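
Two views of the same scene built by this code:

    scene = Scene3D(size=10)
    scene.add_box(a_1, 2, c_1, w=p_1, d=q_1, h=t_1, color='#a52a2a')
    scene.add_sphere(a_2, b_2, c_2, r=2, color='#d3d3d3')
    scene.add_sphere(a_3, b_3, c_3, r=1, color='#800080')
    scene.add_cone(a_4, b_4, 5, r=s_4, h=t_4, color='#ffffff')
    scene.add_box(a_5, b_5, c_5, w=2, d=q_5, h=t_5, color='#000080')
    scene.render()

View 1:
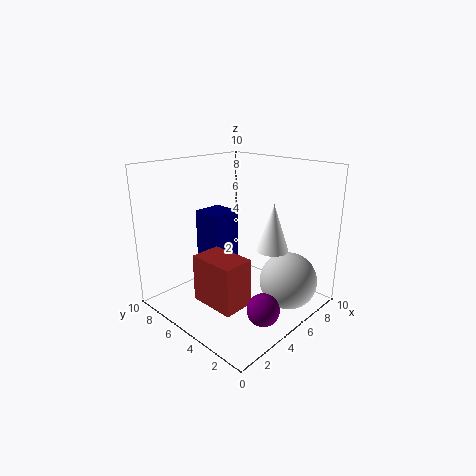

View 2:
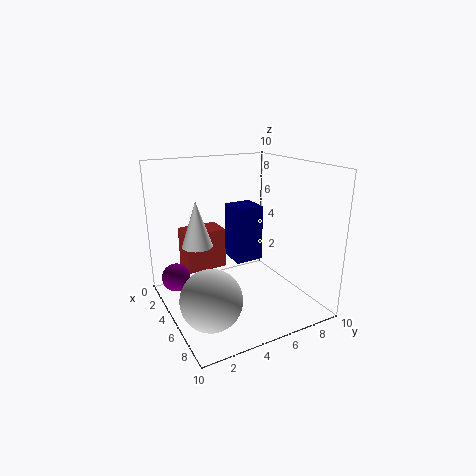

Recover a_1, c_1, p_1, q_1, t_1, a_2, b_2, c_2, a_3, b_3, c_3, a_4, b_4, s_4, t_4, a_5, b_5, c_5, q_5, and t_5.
a_1 = 1; c_1 = 2; p_1 = 2; q_1 = 3; t_1 = 3; a_2 = 7; b_2 = 2; c_2 = 2; a_3 = 3; b_3 = 1; c_3 = 2; a_4 = 5; b_4 = 2; s_4 = 1; t_4 = 3; a_5 = 3; b_5 = 5; c_5 = 3; q_5 = 2; t_5 = 4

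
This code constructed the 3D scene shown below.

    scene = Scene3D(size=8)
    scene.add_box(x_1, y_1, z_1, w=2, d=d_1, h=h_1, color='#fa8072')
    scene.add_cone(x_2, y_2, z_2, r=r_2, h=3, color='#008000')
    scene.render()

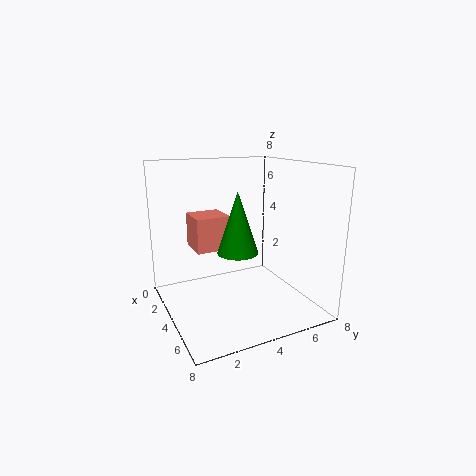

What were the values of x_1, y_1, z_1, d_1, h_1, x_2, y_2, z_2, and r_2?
x_1 = 1; y_1 = 2; z_1 = 3; d_1 = 2; h_1 = 2; x_2 = 6; y_2 = 3; z_2 = 4; r_2 = 1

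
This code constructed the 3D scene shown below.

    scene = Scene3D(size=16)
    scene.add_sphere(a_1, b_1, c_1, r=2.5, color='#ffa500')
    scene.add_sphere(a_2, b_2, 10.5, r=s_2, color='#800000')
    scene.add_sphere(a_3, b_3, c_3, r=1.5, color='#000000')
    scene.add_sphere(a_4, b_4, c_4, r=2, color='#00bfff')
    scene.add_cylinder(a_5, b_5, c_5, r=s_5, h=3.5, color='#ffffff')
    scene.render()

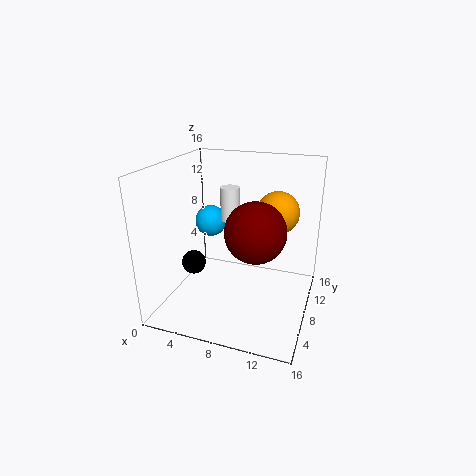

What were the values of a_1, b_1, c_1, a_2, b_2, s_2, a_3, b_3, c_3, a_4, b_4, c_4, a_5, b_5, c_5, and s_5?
a_1 = 11.5; b_1 = 12; c_1 = 10; a_2 = 11; b_2 = 4.5; s_2 = 3; a_3 = 1.5; b_3 = 9.5; c_3 = 3; a_4 = 2.5; b_4 = 13; c_4 = 7.5; a_5 = 7.5; b_5 = 7; c_5 = 10.5; s_5 = 1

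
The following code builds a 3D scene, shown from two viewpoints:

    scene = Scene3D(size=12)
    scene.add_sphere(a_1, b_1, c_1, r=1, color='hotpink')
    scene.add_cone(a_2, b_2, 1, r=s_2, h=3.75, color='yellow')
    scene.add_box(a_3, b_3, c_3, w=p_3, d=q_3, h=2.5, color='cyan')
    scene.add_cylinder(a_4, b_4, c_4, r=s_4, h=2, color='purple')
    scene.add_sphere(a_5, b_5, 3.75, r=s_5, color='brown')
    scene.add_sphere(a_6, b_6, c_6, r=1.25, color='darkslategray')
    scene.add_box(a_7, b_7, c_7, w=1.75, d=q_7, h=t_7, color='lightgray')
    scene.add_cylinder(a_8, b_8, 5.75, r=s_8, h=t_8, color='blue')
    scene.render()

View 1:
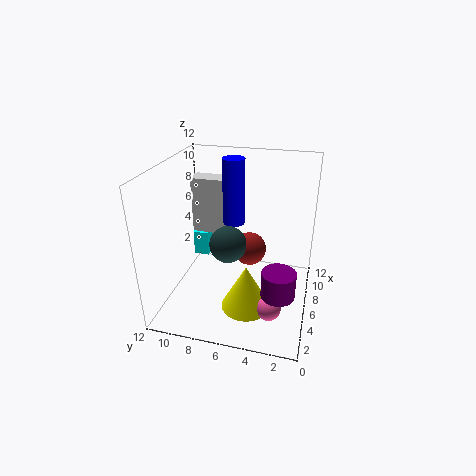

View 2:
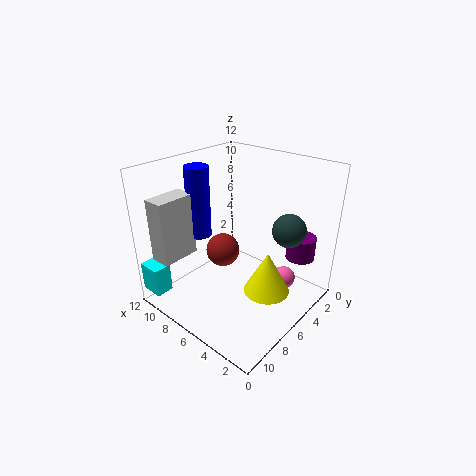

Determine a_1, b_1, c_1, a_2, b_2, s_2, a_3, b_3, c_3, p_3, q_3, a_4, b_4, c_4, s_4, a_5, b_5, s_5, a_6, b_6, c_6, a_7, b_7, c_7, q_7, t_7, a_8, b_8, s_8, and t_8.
a_1 = 3.25; b_1 = 2.75; c_1 = 1.5; a_2 = 3.75; b_2 = 4.75; s_2 = 2; a_3 = 10; b_3 = 10.25; c_3 = 1.25; p_3 = 2; q_3 = 1.5; a_4 = 2.25; b_4 = 2; c_4 = 3.75; s_4 = 1.25; a_5 = 8.25; b_5 = 5.5; s_5 = 1.5; a_6 = 1.5; b_6 = 5.5; c_6 = 8; a_7 = 9; b_7 = 8; c_7 = 4.5; q_7 = 3.25; t_7 = 5.25; a_8 = 9.25; b_8 = 7.25; s_8 = 1; t_8 = 6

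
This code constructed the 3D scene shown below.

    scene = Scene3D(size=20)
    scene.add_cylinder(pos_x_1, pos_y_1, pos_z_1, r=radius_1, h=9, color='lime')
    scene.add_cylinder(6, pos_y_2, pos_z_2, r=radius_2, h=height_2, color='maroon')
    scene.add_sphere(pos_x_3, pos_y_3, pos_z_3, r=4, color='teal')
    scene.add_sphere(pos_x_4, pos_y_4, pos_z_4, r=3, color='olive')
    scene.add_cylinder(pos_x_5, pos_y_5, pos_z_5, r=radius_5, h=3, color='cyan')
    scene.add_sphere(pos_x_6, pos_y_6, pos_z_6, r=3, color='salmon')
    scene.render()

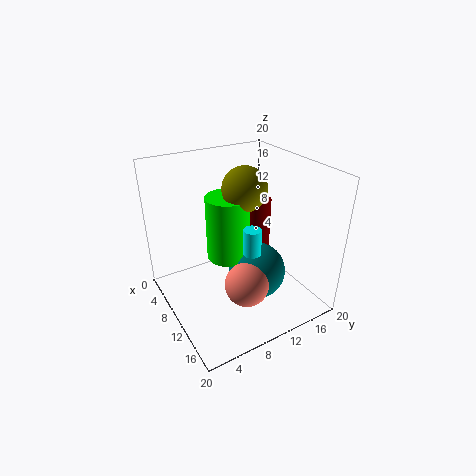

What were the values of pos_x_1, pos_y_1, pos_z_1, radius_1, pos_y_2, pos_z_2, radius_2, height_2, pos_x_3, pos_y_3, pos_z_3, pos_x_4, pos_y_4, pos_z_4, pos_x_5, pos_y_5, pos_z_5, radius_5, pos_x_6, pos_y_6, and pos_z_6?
pos_x_1 = 9; pos_y_1 = 9; pos_z_1 = 7; radius_1 = 3; pos_y_2 = 16; pos_z_2 = 4; radius_2 = 2; height_2 = 9; pos_x_3 = 12; pos_y_3 = 12; pos_z_3 = 5; pos_x_4 = 10; pos_y_4 = 11; pos_z_4 = 17; pos_x_5 = 18; pos_y_5 = 7; pos_z_5 = 13; radius_5 = 1; pos_x_6 = 14; pos_y_6 = 9; pos_z_6 = 5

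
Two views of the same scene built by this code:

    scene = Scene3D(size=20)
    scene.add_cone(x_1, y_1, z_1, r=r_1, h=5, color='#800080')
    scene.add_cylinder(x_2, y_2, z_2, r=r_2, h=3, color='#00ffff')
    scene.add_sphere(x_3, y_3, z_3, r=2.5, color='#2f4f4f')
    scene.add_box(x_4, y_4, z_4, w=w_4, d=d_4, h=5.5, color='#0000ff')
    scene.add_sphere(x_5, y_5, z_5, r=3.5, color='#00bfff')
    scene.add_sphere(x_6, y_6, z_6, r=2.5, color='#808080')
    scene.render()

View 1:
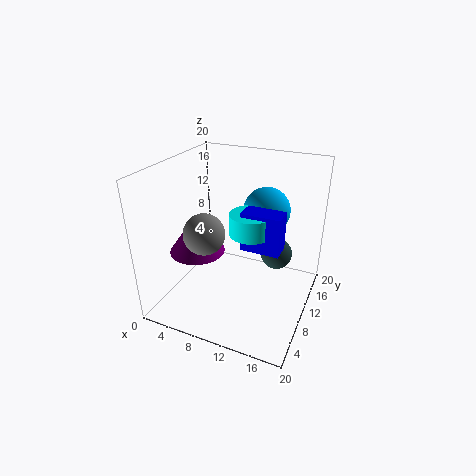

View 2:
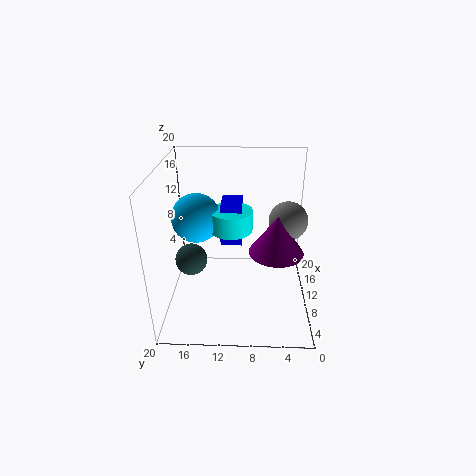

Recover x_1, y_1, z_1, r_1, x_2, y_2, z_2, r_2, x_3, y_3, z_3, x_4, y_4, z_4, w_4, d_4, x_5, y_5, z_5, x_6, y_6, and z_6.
x_1 = 6.5
y_1 = 5
z_1 = 10
r_1 = 3.5
x_2 = 11.5
y_2 = 11
z_2 = 10.5
r_2 = 3
x_3 = 13.5
y_3 = 17.5
z_3 = 4
x_4 = 10.5
y_4 = 9.5
z_4 = 8.5
w_4 = 5.5
d_4 = 3
x_5 = 12
y_5 = 16
z_5 = 12
x_6 = 8.5
y_6 = 3.5
z_6 = 13.5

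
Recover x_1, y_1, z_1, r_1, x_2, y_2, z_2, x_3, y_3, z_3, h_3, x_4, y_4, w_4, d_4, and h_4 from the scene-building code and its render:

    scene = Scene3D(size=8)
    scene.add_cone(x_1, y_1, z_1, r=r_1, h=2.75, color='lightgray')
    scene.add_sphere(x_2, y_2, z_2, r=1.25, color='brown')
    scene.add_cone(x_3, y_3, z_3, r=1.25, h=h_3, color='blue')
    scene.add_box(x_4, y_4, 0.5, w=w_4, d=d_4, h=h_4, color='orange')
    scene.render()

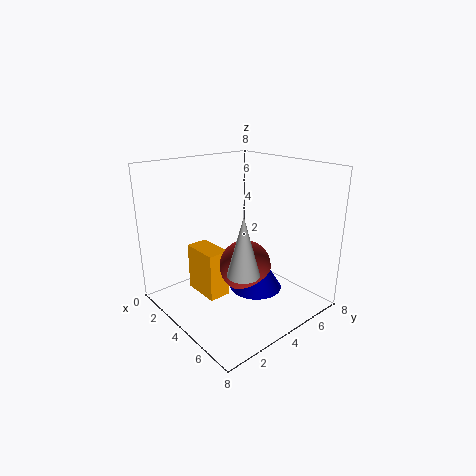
x_1 = 7; y_1 = 1.75; z_1 = 3.75; r_1 = 0.75; x_2 = 6; y_2 = 2.75; z_2 = 3.5; x_3 = 6.5; y_3 = 3; z_3 = 2.5; h_3 = 2; x_4 = 1.5; y_4 = 2.25; w_4 = 2.25; d_4 = 1.25; h_4 = 2.75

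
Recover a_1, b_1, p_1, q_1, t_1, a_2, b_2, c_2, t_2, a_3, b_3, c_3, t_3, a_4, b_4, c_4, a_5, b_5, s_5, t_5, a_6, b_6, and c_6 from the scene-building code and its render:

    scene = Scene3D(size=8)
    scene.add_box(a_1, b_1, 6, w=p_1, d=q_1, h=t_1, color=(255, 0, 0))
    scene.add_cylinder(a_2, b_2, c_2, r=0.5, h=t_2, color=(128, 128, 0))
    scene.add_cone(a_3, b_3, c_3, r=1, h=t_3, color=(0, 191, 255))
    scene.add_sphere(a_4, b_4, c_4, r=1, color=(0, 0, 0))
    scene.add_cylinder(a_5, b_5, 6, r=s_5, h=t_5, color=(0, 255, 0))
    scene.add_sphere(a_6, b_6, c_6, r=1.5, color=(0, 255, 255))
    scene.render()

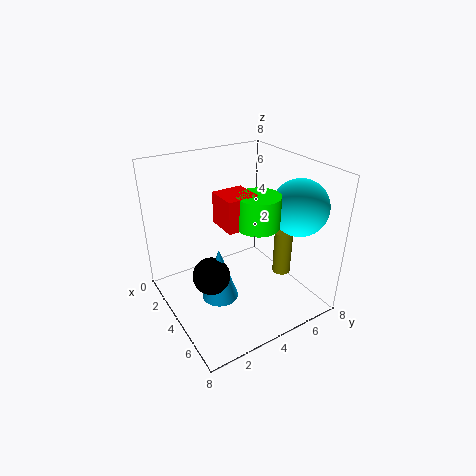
a_1 = 5; b_1 = 2; p_1 = 1.5; q_1 = 1.5; t_1 = 1.5; a_2 = 5.5; b_2 = 6; c_2 = 2; t_2 = 2.5; a_3 = 4.5; b_3 = 2.5; c_3 = 1; t_3 = 3; a_4 = 4.5; b_4 = 2; c_4 = 2.5; a_5 = 6.5; b_5 = 3.5; s_5 = 1; t_5 = 1.5; a_6 = 6; b_6 = 6.5; c_6 = 6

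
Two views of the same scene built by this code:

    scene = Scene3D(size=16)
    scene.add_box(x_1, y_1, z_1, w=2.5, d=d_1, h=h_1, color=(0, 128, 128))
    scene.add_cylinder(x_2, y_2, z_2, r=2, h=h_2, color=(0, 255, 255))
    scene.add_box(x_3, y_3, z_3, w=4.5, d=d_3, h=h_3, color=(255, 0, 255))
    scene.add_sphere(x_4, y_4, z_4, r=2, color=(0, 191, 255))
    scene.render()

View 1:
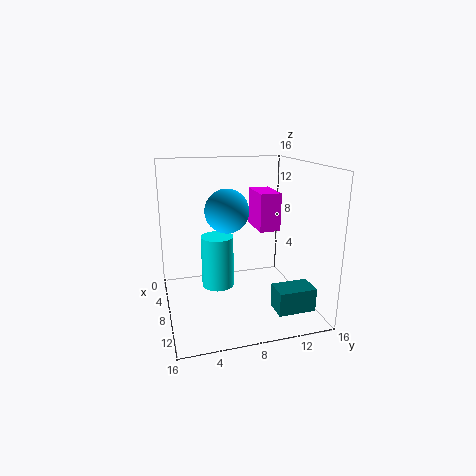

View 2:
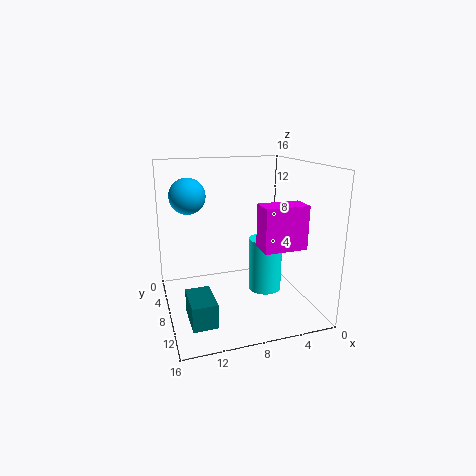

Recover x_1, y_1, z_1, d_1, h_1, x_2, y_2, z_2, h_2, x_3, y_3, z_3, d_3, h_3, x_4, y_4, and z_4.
x_1 = 12
y_1 = 10.5
z_1 = 1.5
d_1 = 4
h_1 = 2.5
x_2 = 4
y_2 = 6.5
z_2 = 0.5
h_2 = 6.5
x_3 = 2.5
y_3 = 11
z_3 = 8
d_3 = 2.5
h_3 = 4.5
x_4 = 13
y_4 = 5.5
z_4 = 12.5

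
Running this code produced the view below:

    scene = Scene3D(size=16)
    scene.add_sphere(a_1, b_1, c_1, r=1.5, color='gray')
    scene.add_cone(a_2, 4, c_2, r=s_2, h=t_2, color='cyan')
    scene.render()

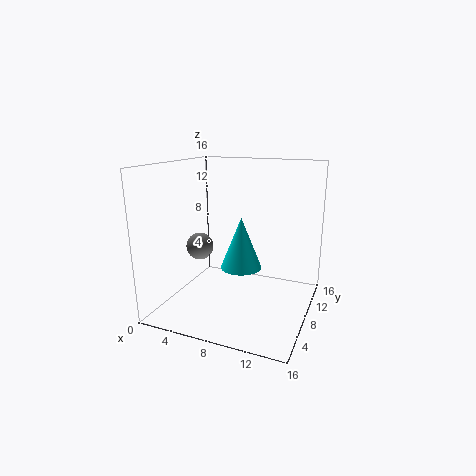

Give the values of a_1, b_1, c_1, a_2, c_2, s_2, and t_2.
a_1 = 4, b_1 = 6.5, c_1 = 7, a_2 = 10, c_2 = 6.5, s_2 = 2, t_2 = 5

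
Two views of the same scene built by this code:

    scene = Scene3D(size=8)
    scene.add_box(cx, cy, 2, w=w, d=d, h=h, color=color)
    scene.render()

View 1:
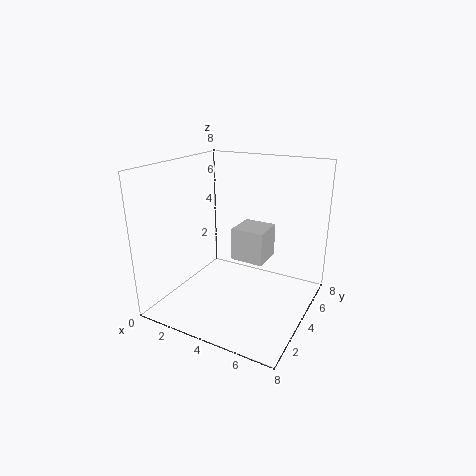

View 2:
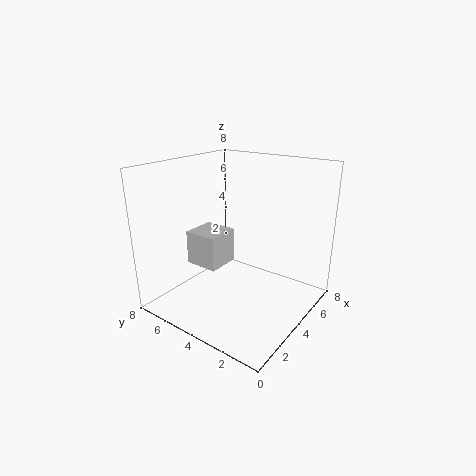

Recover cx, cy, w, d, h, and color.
cx = 3
cy = 5
w = 2
d = 2
h = 2
color = 'lightgray'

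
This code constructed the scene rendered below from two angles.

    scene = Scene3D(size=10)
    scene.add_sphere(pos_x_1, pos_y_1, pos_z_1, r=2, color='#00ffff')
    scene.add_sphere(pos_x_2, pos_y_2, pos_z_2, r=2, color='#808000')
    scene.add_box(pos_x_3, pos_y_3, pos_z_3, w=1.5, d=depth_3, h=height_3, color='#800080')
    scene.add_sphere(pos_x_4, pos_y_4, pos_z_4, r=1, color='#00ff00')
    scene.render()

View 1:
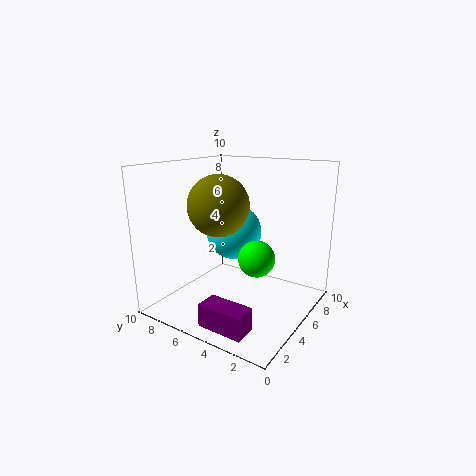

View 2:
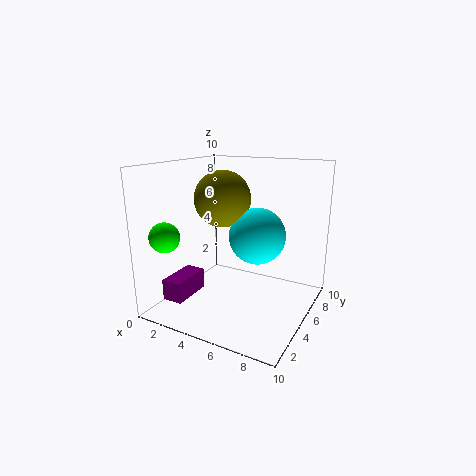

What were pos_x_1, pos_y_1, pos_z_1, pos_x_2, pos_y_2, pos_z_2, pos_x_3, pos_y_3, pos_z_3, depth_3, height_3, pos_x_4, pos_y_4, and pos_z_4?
pos_x_1 = 6; pos_y_1 = 6; pos_z_1 = 5; pos_x_2 = 3.5; pos_y_2 = 5.5; pos_z_2 = 7.5; pos_x_3 = 0.5; pos_y_3 = 2; pos_z_3 = 0.5; depth_3 = 3; height_3 = 1.5; pos_x_4 = 1.5; pos_y_4 = 1.5; pos_z_4 = 5.5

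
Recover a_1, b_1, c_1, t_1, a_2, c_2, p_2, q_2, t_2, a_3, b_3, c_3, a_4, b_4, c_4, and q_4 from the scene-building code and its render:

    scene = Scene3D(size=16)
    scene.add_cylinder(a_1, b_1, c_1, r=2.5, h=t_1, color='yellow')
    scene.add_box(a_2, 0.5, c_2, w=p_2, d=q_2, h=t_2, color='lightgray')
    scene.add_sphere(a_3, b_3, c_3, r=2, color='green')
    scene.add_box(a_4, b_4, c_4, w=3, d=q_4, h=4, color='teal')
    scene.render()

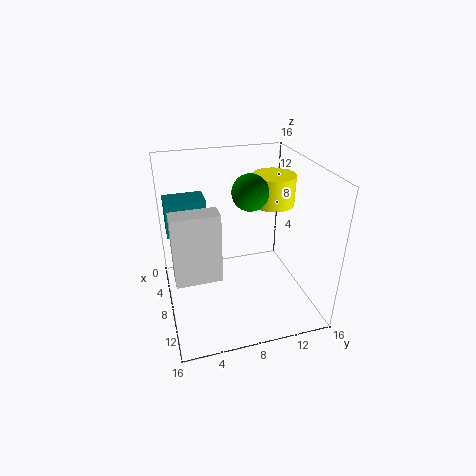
a_1 = 5.5, b_1 = 13, c_1 = 10.5, t_1 = 3.5, a_2 = 11, c_2 = 6.5, p_2 = 2, q_2 = 4.5, t_2 = 7, a_3 = 7.5, b_3 = 9.5, c_3 = 13, a_4 = 3, b_4 = 0.5, c_4 = 8, q_4 = 4.5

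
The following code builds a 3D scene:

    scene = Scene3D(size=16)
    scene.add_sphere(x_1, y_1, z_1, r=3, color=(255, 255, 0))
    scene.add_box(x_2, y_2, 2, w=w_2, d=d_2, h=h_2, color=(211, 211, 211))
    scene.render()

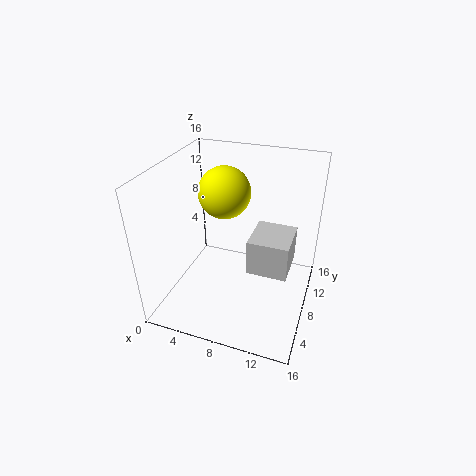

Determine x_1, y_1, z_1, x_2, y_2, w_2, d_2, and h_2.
x_1 = 5.5
y_1 = 10.5
z_1 = 12
x_2 = 8.5
y_2 = 9.5
w_2 = 5
d_2 = 5.5
h_2 = 4.5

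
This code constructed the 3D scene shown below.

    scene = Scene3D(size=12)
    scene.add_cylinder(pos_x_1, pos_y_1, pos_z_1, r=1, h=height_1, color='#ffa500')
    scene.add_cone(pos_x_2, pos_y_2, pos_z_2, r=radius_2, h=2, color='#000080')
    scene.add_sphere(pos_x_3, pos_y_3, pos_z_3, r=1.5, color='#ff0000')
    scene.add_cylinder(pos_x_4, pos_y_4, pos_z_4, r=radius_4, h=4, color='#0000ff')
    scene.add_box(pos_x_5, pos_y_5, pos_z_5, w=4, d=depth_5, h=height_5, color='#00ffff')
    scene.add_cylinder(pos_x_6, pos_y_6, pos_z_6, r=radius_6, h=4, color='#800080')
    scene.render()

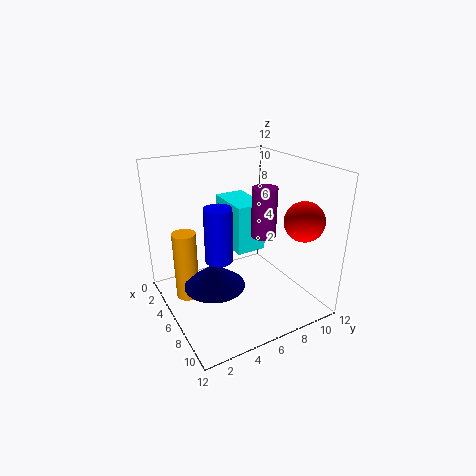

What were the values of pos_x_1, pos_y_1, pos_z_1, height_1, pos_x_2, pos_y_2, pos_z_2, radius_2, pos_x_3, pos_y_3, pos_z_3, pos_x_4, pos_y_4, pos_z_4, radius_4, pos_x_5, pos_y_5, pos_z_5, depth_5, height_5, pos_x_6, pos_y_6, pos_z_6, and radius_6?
pos_x_1 = 4, pos_y_1 = 2, pos_z_1 = 0.5, height_1 = 6, pos_x_2 = 6.5, pos_y_2 = 3.5, pos_z_2 = 2.5, radius_2 = 2.5, pos_x_3 = 10.5, pos_y_3 = 9, pos_z_3 = 8.5, pos_x_4 = 8.5, pos_y_4 = 3, pos_z_4 = 6, radius_4 = 1, pos_x_5 = 3, pos_y_5 = 5.5, pos_z_5 = 5, depth_5 = 2.5, height_5 = 4, pos_x_6 = 7.5, pos_y_6 = 7.5, pos_z_6 = 6.5, radius_6 = 1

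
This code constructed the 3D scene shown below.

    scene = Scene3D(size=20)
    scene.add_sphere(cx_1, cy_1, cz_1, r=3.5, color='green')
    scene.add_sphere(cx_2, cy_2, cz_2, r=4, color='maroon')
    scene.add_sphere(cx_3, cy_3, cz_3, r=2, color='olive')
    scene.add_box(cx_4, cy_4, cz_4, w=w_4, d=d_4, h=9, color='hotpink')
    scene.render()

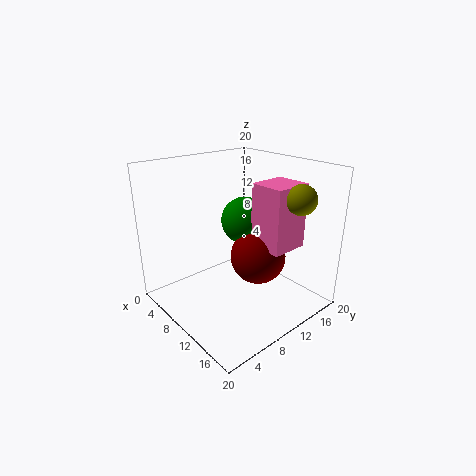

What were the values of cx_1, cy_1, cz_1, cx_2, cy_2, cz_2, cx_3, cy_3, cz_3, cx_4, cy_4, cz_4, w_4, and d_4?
cx_1 = 7.5; cy_1 = 13.5; cz_1 = 11; cx_2 = 11; cy_2 = 13; cz_2 = 6.5; cx_3 = 16.5; cy_3 = 15; cz_3 = 16; cx_4 = 10.5; cy_4 = 12; cz_4 = 8.5; w_4 = 5; d_4 = 5.5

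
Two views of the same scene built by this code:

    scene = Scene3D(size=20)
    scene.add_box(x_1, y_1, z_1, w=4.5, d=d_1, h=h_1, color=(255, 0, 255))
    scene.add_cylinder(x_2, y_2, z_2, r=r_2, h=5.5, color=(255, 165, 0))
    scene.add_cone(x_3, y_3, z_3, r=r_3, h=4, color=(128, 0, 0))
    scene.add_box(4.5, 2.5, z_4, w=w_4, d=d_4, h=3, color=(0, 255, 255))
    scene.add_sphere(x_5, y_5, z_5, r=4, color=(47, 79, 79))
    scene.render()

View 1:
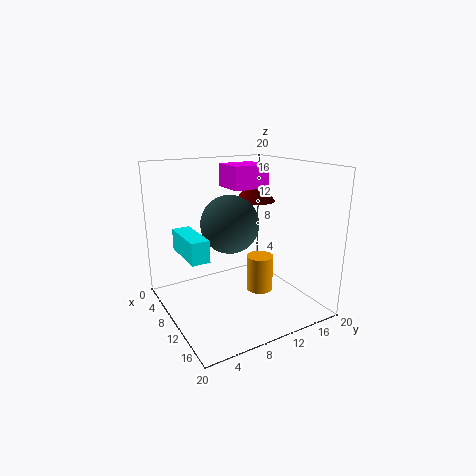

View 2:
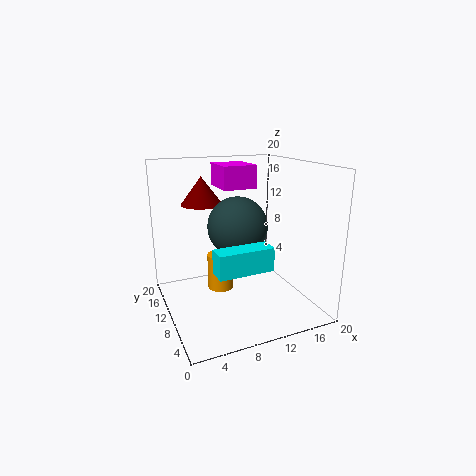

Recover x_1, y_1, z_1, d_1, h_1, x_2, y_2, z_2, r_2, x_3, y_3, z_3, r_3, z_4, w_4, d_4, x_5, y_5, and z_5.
x_1 = 7.5; y_1 = 8.5; z_1 = 17; d_1 = 5; h_1 = 3; x_2 = 9; y_2 = 14.5; z_2 = 0.5; r_2 = 2; x_3 = 6.5; y_3 = 15; z_3 = 14; r_3 = 3; z_4 = 8; w_4 = 7; d_4 = 2.5; x_5 = 9.5; y_5 = 9; z_5 = 12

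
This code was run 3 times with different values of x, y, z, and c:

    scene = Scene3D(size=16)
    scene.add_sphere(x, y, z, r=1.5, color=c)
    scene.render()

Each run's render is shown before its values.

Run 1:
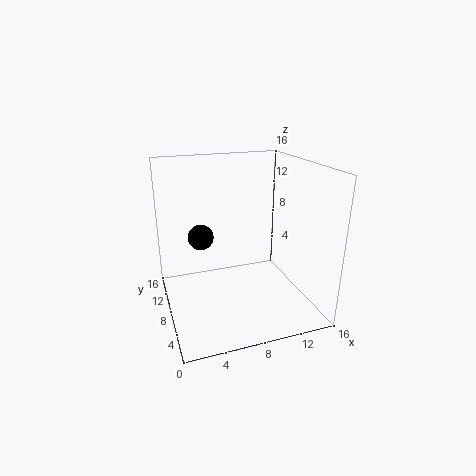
x = 4.5; y = 11.25; z = 7.25; c = 'black'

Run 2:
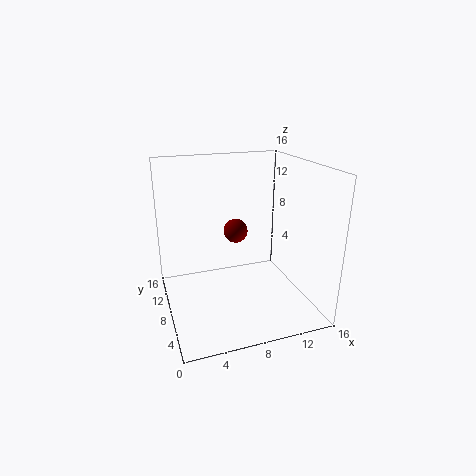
x = 9.25; y = 12.5; z = 7; c = 'maroon'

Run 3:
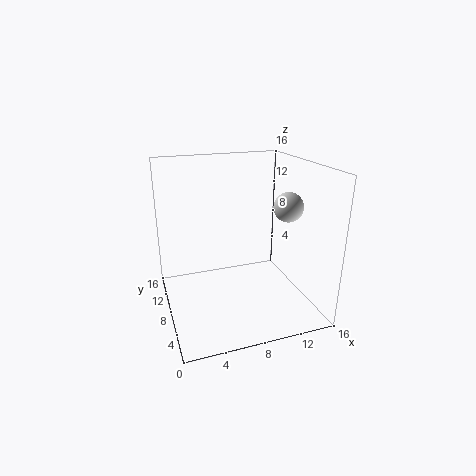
x = 12; y = 4.25; z = 12.25; c = 'lightgray'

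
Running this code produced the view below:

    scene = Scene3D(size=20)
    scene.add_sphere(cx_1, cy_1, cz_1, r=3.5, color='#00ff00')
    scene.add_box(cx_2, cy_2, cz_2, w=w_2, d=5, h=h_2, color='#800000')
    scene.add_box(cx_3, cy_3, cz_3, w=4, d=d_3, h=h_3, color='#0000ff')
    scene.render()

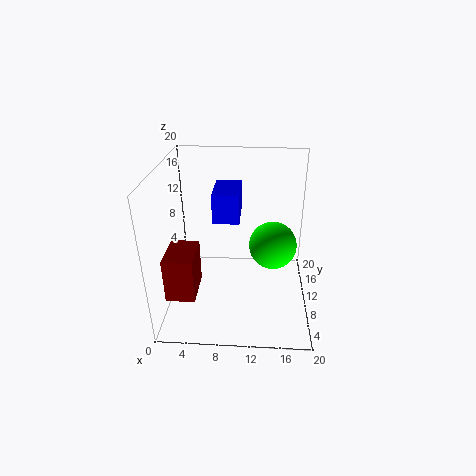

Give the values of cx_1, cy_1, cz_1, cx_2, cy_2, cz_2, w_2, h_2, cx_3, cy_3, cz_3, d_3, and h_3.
cx_1 = 15
cy_1 = 12.5
cz_1 = 7.5
cx_2 = 2
cy_2 = 0.5
cz_2 = 6.5
w_2 = 3.5
h_2 = 5.5
cx_3 = 6
cy_3 = 13
cz_3 = 10.5
d_3 = 6.5
h_3 = 4.5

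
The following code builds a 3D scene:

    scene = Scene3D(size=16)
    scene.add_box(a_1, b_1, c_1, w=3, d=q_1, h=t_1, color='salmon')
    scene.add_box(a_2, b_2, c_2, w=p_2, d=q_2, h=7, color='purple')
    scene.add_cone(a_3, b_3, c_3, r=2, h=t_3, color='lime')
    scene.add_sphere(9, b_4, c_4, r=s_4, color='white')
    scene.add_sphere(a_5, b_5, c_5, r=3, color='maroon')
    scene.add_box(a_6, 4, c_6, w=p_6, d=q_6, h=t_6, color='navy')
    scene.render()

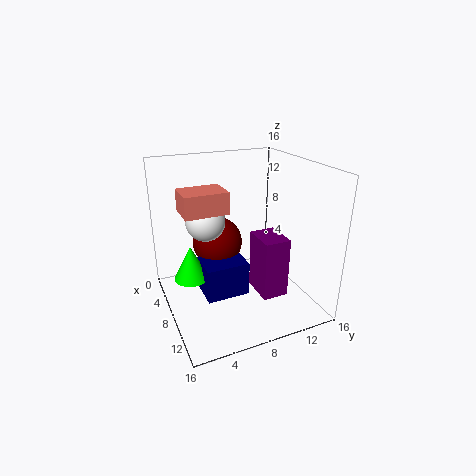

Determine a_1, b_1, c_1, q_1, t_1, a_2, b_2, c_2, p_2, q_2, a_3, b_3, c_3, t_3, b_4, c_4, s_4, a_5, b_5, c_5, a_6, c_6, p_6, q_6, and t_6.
a_1 = 10
b_1 = 1
c_1 = 13
q_1 = 4
t_1 = 2
a_2 = 7
b_2 = 10
c_2 = 1
p_2 = 4
q_2 = 3
a_3 = 6
b_3 = 3
c_3 = 3
t_3 = 4
b_4 = 4
c_4 = 11
s_4 = 2
a_5 = 4
b_5 = 7
c_5 = 6
a_6 = 5
c_6 = 1
p_6 = 4
q_6 = 5
t_6 = 4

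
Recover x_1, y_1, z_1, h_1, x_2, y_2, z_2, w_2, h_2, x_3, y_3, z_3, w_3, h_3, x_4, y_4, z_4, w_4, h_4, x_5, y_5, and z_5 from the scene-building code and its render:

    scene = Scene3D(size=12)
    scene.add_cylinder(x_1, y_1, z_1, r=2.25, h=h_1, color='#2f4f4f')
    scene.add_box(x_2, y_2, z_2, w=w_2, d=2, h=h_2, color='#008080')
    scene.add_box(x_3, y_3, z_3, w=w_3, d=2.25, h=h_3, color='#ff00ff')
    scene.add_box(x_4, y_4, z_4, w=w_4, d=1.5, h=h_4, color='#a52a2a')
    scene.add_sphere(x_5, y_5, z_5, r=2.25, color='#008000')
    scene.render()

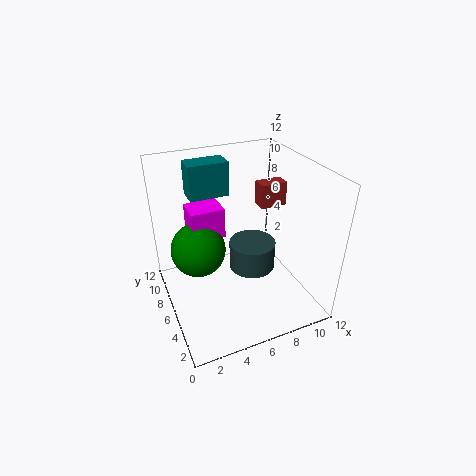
x_1 = 8.75
y_1 = 8.75
z_1 = 0.5
h_1 = 2.75
x_2 = 3
y_2 = 9
z_2 = 8.5
w_2 = 3.5
h_2 = 3
x_3 = 2.25
y_3 = 6.25
z_3 = 6.25
w_3 = 2.75
h_3 = 2.5
x_4 = 9.5
y_4 = 8.5
z_4 = 6.75
w_4 = 2.5
h_4 = 2.25
x_5 = 2.75
y_5 = 6.75
z_5 = 5.25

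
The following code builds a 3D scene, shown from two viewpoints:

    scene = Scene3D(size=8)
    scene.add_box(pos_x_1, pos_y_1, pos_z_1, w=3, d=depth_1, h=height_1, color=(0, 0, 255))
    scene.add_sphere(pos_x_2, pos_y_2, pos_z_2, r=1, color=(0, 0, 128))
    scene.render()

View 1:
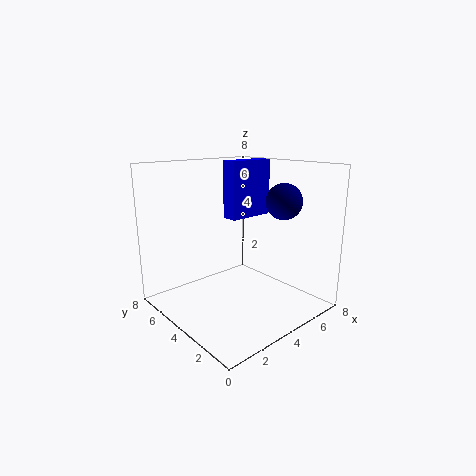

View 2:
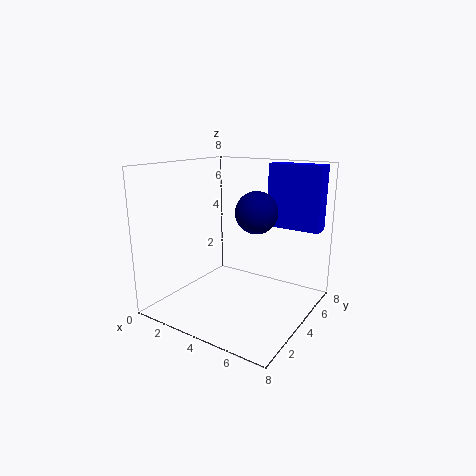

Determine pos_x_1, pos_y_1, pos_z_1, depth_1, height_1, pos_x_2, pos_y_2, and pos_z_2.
pos_x_1 = 5
pos_y_1 = 5.5
pos_z_1 = 4.5
depth_1 = 1
height_1 = 3.5
pos_x_2 = 6
pos_y_2 = 2.5
pos_z_2 = 6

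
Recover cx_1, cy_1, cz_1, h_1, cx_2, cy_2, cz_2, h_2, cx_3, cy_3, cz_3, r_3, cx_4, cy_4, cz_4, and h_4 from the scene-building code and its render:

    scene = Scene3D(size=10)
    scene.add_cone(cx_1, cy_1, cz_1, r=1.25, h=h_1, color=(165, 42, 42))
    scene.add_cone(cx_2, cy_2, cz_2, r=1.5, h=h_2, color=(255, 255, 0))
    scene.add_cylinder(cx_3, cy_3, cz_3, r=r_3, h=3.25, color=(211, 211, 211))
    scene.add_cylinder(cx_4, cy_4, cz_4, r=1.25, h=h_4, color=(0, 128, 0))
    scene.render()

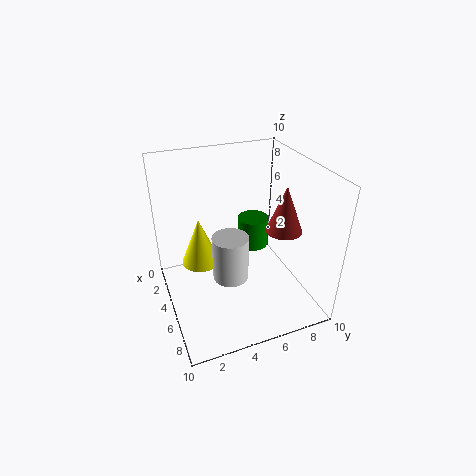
cx_1 = 6
cy_1 = 8
cz_1 = 5.5
h_1 = 3.25
cx_2 = 2
cy_2 = 3
cz_2 = 1.5
h_2 = 3.75
cx_3 = 5.5
cy_3 = 4.25
cz_3 = 2.25
r_3 = 1.25
cx_4 = 1.5
cy_4 = 7.75
cz_4 = 1.75
h_4 = 2.5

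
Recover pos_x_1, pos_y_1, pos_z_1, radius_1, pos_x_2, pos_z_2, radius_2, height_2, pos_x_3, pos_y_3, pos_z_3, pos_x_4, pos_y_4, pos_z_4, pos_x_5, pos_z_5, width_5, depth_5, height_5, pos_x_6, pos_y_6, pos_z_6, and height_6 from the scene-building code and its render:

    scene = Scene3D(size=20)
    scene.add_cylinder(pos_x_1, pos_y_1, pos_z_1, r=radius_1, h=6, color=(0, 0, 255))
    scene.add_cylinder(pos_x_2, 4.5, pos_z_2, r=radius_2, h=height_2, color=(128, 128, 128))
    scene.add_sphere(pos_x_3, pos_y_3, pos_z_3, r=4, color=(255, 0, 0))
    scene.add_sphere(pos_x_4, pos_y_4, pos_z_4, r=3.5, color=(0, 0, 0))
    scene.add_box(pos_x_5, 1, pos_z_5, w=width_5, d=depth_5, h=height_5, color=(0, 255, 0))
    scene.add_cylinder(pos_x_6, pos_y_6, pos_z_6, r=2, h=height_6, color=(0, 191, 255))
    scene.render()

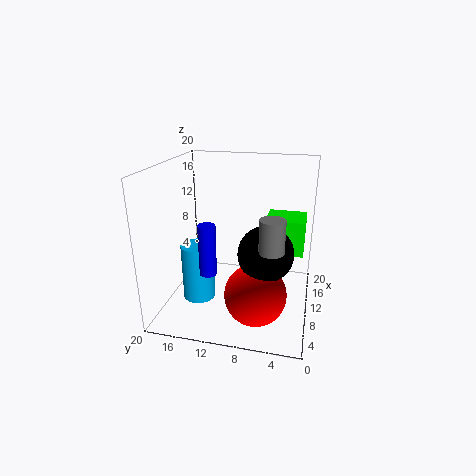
pos_x_1 = 1.5
pos_y_1 = 11.5
pos_z_1 = 9
radius_1 = 1
pos_x_2 = 3.5
pos_z_2 = 11.5
radius_2 = 1.5
height_2 = 4
pos_x_3 = 5
pos_y_3 = 6.5
pos_z_3 = 4.5
pos_x_4 = 6
pos_y_4 = 5.5
pos_z_4 = 10
pos_x_5 = 11
pos_z_5 = 7.5
width_5 = 5
depth_5 = 5.5
height_5 = 5
pos_x_6 = 3.5
pos_y_6 = 13.5
pos_z_6 = 4.5
height_6 = 7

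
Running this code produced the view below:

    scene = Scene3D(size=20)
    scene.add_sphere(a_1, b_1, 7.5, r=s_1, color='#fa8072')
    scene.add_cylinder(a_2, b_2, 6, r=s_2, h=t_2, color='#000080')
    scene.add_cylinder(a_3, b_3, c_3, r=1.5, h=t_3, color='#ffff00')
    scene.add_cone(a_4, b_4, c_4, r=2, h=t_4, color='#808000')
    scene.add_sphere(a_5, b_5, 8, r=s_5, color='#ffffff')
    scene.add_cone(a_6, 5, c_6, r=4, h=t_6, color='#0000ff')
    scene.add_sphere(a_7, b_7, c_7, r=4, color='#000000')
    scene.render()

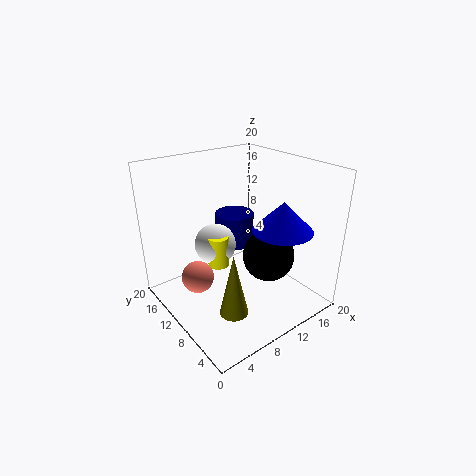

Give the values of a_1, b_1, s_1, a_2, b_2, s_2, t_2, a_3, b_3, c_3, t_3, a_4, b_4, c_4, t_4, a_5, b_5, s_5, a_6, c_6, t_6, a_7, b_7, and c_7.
a_1 = 2.5
b_1 = 8.5
s_1 = 2
a_2 = 13.5
b_2 = 15.5
s_2 = 3
t_2 = 5
a_3 = 8
b_3 = 12
c_3 = 5.5
t_3 = 4.5
a_4 = 7
b_4 = 7
c_4 = 0.5
t_4 = 9
a_5 = 8.5
b_5 = 13.5
s_5 = 3
a_6 = 13.5
c_6 = 12
t_6 = 4
a_7 = 16
b_7 = 10
c_7 = 5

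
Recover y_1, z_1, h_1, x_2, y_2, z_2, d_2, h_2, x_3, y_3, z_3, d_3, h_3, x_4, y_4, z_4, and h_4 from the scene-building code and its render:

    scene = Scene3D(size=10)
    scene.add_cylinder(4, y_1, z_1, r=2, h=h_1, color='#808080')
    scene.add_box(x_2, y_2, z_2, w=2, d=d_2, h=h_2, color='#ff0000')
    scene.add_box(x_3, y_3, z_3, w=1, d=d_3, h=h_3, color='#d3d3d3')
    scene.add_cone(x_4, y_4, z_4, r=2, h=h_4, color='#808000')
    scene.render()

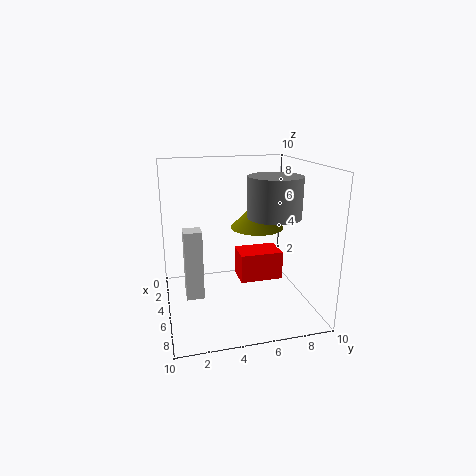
y_1 = 8, z_1 = 6, h_1 = 3, x_2 = 4, y_2 = 5, z_2 = 2, d_2 = 3, h_2 = 2, x_3 = 8, y_3 = 1, z_3 = 3, d_3 = 1, h_3 = 4, x_4 = 3, y_4 = 7, z_4 = 5, h_4 = 2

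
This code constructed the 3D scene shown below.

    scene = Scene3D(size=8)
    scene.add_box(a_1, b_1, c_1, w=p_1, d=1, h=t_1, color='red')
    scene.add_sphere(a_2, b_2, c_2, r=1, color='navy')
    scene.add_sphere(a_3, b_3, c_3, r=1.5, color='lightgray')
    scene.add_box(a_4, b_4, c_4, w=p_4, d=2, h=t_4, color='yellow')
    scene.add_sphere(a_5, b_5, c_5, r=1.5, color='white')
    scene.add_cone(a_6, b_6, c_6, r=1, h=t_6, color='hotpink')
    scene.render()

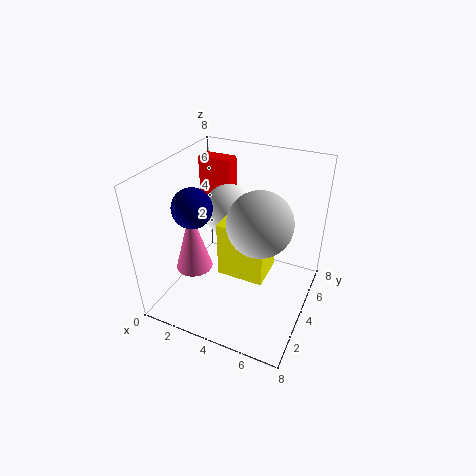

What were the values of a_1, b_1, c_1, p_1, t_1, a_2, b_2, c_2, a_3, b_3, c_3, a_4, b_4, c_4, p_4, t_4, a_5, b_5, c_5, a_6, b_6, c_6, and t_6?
a_1 = 0.5
b_1 = 6
c_1 = 4.5
p_1 = 2
t_1 = 3
a_2 = 2.5
b_2 = 2
c_2 = 6.5
a_3 = 6
b_3 = 2
c_3 = 6.5
a_4 = 3.5
b_4 = 2.5
c_4 = 2.5
p_4 = 2.5
t_4 = 3
a_5 = 3
b_5 = 5
c_5 = 5
a_6 = 2
b_6 = 2.5
c_6 = 2.5
t_6 = 3.5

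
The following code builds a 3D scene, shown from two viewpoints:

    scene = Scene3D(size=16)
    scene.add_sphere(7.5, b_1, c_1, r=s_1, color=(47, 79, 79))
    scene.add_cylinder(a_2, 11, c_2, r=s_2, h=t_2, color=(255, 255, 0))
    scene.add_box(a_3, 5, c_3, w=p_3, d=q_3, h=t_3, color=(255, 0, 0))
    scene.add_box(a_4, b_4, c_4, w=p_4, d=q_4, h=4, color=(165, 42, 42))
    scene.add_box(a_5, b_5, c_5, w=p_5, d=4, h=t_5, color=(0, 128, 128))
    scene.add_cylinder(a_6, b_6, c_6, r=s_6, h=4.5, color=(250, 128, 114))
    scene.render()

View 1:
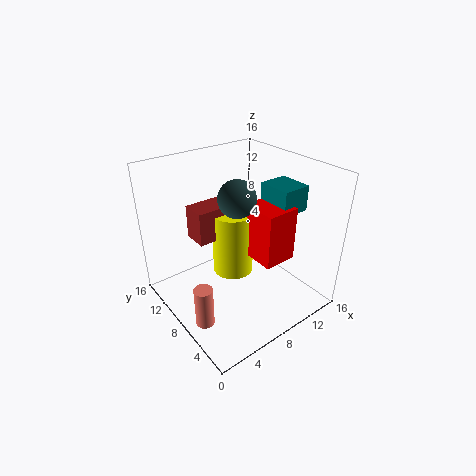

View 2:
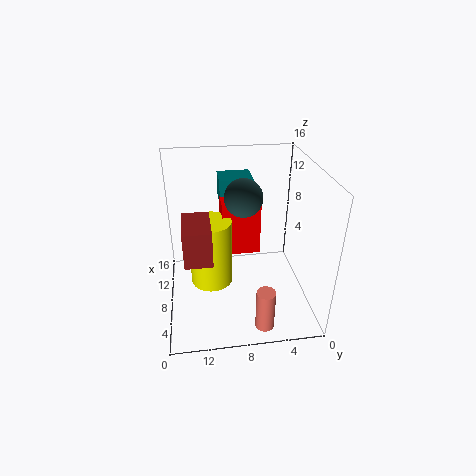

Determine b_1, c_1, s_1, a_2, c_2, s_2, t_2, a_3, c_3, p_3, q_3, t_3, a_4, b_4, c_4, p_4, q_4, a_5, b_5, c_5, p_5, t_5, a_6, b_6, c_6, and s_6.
b_1 = 7.5; c_1 = 13; s_1 = 2; a_2 = 9.5; c_2 = 1.5; s_2 = 2.5; t_2 = 8; a_3 = 10; c_3 = 4.5; p_3 = 4; q_3 = 4.5; t_3 = 6.5; a_4 = 5; b_4 = 11; c_4 = 6.5; p_4 = 5; q_4 = 3; a_5 = 12.5; b_5 = 5.5; c_5 = 10; p_5 = 3.5; t_5 = 3; a_6 = 2; b_6 = 6; c_6 = 0.5; s_6 = 1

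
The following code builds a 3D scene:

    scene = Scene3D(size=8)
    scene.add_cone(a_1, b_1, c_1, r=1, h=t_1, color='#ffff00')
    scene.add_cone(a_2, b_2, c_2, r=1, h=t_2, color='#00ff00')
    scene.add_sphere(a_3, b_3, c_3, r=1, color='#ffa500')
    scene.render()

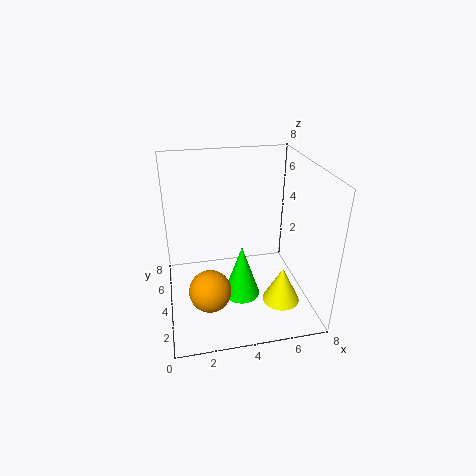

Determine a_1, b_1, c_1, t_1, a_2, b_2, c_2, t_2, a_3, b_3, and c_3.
a_1 = 6; b_1 = 2; c_1 = 1; t_1 = 2; a_2 = 4; b_2 = 3; c_2 = 1; t_2 = 3; a_3 = 2; b_3 = 1; c_3 = 3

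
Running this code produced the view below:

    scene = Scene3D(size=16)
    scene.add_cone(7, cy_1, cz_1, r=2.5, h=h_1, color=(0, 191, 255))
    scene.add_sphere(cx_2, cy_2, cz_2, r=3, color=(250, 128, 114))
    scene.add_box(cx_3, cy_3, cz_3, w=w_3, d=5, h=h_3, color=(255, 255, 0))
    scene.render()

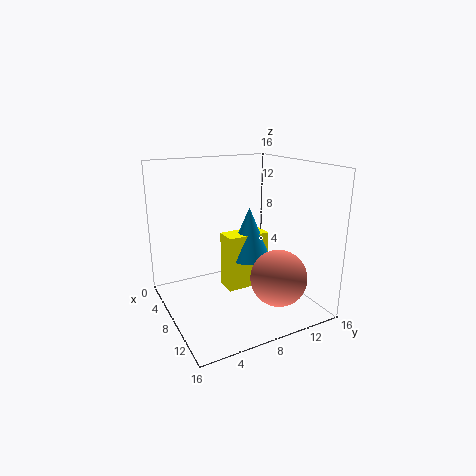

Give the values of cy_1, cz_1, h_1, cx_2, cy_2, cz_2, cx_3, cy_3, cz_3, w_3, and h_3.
cy_1 = 10, cz_1 = 5, h_1 = 6, cx_2 = 12.5, cy_2 = 10.5, cz_2 = 4.5, cx_3 = 5.5, cy_3 = 7, cz_3 = 1.5, w_3 = 2.5, h_3 = 6.5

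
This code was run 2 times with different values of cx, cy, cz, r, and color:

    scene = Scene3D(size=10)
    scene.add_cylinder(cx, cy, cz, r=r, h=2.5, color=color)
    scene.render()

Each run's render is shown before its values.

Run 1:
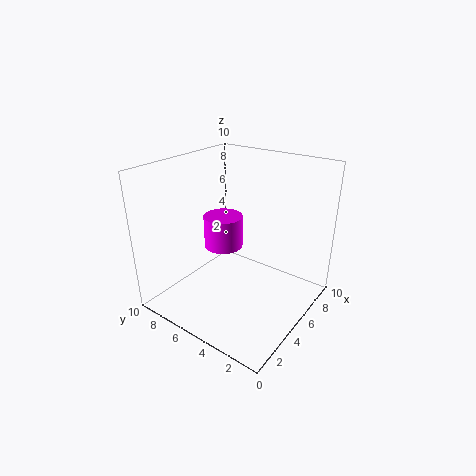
cx = 6.5
cy = 7.5
cz = 3
r = 1.5
color = 'magenta'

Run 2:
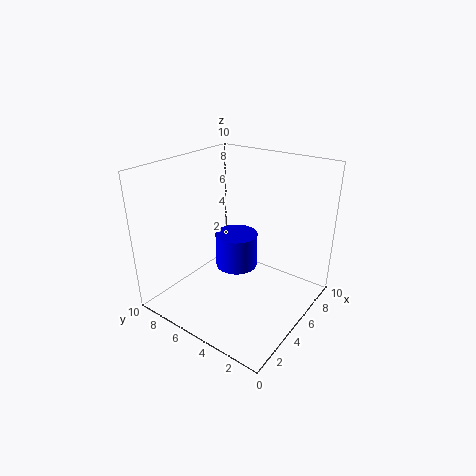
cx = 5.5
cy = 5.5
cz = 2.5
r = 1.5
color = 'blue'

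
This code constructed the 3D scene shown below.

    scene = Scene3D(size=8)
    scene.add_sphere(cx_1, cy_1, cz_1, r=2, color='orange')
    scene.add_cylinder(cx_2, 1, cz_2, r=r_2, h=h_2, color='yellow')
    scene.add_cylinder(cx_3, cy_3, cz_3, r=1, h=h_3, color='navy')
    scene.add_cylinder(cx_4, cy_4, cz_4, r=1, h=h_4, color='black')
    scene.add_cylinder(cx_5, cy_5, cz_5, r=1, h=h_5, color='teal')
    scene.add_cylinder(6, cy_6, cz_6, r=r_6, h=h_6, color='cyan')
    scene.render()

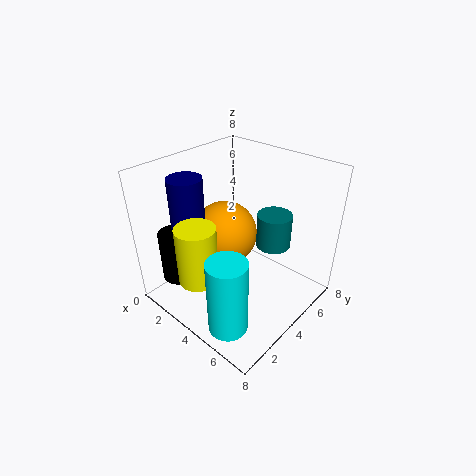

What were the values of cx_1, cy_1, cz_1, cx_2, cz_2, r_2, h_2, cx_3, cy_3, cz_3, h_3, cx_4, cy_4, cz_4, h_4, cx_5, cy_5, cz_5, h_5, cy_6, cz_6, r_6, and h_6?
cx_1 = 2
cy_1 = 5
cz_1 = 3
cx_2 = 4
cz_2 = 3
r_2 = 1
h_2 = 3
cx_3 = 1
cy_3 = 3
cz_3 = 3
h_3 = 4
cx_4 = 1
cy_4 = 2
cz_4 = 1
h_4 = 3
cx_5 = 5
cy_5 = 6
cz_5 = 3
h_5 = 2
cy_6 = 1
cz_6 = 1
r_6 = 1
h_6 = 4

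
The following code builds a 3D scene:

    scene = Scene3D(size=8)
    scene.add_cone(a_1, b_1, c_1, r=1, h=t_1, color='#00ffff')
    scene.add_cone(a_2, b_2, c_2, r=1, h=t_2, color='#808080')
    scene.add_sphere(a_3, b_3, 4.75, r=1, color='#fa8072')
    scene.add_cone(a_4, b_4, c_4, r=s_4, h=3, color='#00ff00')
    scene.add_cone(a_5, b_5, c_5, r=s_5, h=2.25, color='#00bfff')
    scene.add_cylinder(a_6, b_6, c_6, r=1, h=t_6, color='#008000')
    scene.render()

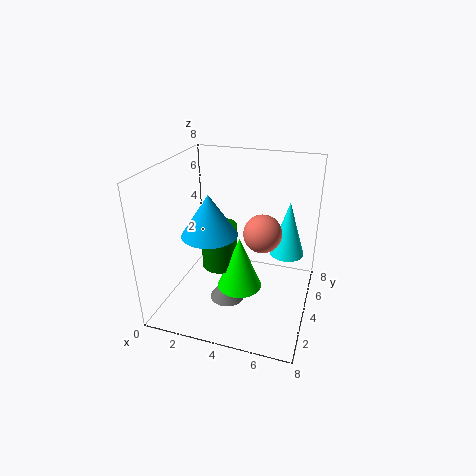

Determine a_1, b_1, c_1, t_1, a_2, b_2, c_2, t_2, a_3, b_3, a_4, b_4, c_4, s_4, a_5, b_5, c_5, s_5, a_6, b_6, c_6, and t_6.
a_1 = 6.5
b_1 = 5.75
c_1 = 2.5
t_1 = 3.25
a_2 = 3.5
b_2 = 3.5
c_2 = 0.25
t_2 = 1.5
a_3 = 5.5
b_3 = 3.5
a_4 = 4.25
b_4 = 3.5
c_4 = 1.25
s_4 = 1.25
a_5 = 2.75
b_5 = 3
c_5 = 4.5
s_5 = 1.5
a_6 = 3
b_6 = 3.75
c_6 = 2.25
t_6 = 2.5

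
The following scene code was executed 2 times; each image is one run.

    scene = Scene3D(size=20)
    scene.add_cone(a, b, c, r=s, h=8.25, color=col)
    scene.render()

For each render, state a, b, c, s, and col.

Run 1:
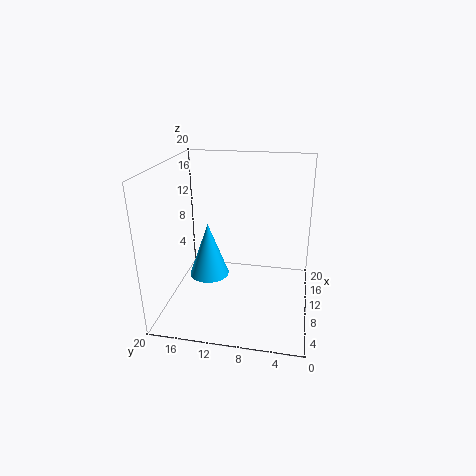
a = 12.25
b = 15
c = 2.5
s = 3
col = 'deepskyblue'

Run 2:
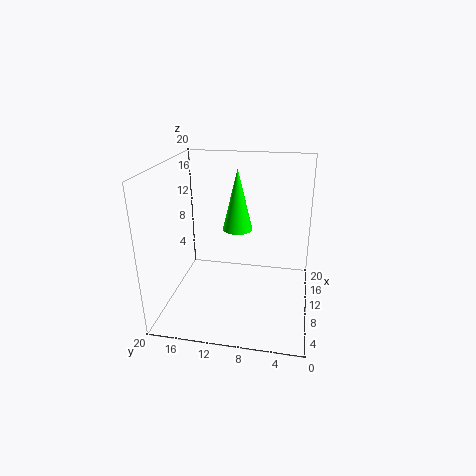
a = 9.75
b = 10
c = 11.5
s = 2
col = 'lime'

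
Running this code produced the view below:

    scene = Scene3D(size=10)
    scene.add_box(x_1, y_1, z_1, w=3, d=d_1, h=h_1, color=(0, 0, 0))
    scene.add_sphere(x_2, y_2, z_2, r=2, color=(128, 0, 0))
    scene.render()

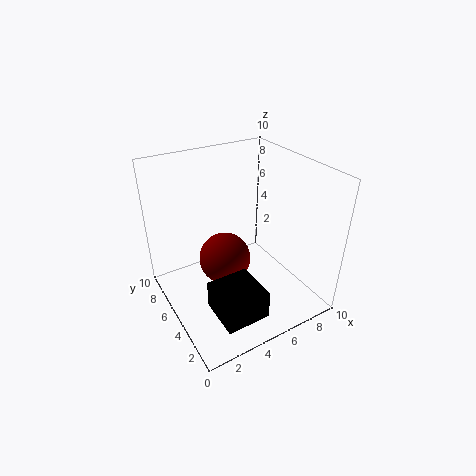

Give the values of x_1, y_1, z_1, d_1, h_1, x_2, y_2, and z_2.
x_1 = 2
y_1 = 1
z_1 = 1
d_1 = 3
h_1 = 2
x_2 = 5
y_2 = 7
z_2 = 2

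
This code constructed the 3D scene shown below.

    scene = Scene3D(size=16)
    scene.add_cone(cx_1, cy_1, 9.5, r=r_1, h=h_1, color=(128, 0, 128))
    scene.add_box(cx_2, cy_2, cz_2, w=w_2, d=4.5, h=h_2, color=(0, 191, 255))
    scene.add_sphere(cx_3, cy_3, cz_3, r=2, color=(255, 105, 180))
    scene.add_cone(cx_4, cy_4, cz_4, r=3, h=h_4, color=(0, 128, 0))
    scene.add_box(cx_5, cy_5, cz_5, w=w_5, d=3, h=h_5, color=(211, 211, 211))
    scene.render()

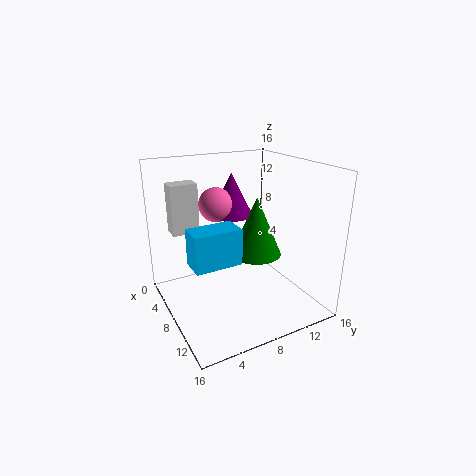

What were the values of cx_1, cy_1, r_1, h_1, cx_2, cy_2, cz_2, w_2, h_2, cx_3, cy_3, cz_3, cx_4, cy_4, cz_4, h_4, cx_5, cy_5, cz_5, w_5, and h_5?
cx_1 = 4.5
cy_1 = 9
r_1 = 2.5
h_1 = 5
cx_2 = 11
cy_2 = 1
cz_2 = 8
w_2 = 2.5
h_2 = 3.5
cx_3 = 4.5
cy_3 = 7
cz_3 = 11
cx_4 = 7
cy_4 = 11
cz_4 = 5
h_4 = 7
cx_5 = 3.5
cy_5 = 1.5
cz_5 = 8.5
w_5 = 2
h_5 = 5.5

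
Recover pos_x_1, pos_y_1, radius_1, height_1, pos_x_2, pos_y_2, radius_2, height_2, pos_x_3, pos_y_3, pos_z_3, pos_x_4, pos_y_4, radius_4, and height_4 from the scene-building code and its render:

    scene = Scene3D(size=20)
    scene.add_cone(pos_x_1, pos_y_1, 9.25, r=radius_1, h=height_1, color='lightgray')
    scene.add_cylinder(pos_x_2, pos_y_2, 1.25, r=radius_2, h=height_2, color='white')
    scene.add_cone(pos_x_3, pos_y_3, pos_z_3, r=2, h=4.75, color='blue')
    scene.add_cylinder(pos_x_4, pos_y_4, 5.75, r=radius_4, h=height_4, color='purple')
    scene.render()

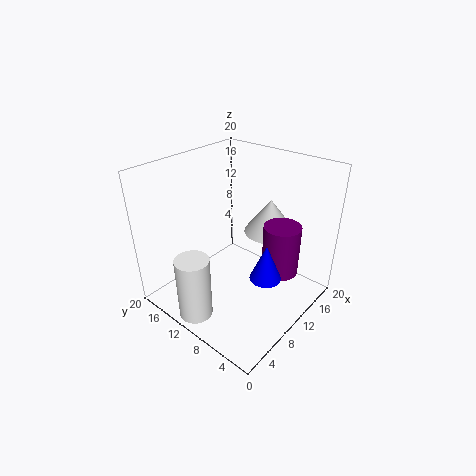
pos_x_1 = 15.5; pos_y_1 = 8.5; radius_1 = 3.75; height_1 = 5; pos_x_2 = 2.25; pos_y_2 = 11; radius_2 = 2.25; height_2 = 8.75; pos_x_3 = 8; pos_y_3 = 3.75; pos_z_3 = 7.5; pos_x_4 = 12.5; pos_y_4 = 4.5; radius_4 = 2.5; height_4 = 7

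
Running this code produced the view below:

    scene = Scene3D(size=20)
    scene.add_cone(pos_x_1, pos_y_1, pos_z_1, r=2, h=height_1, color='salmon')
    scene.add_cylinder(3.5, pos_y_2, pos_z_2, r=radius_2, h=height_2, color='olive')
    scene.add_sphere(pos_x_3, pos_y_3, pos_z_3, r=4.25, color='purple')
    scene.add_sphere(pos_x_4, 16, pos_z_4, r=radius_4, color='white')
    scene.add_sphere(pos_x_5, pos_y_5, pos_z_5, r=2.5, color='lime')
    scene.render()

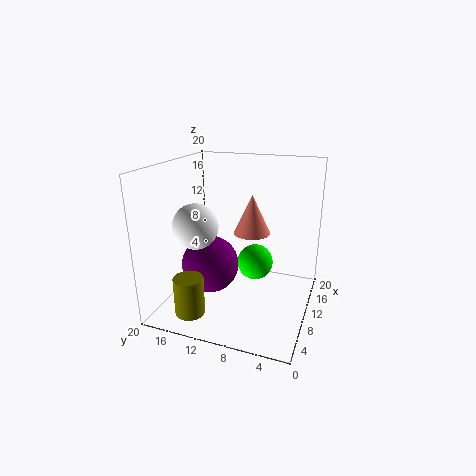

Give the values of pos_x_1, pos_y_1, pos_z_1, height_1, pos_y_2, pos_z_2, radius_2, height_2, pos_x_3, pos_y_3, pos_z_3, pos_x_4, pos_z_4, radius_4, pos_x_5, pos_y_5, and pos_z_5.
pos_x_1 = 3; pos_y_1 = 5.75; pos_z_1 = 14; height_1 = 4.25; pos_y_2 = 14.5; pos_z_2 = 1; radius_2 = 2; height_2 = 5.25; pos_x_3 = 10.75; pos_y_3 = 14.75; pos_z_3 = 4.75; pos_x_4 = 9; pos_z_4 = 11.25; radius_4 = 3.25; pos_x_5 = 11; pos_y_5 = 7.75; pos_z_5 = 6.25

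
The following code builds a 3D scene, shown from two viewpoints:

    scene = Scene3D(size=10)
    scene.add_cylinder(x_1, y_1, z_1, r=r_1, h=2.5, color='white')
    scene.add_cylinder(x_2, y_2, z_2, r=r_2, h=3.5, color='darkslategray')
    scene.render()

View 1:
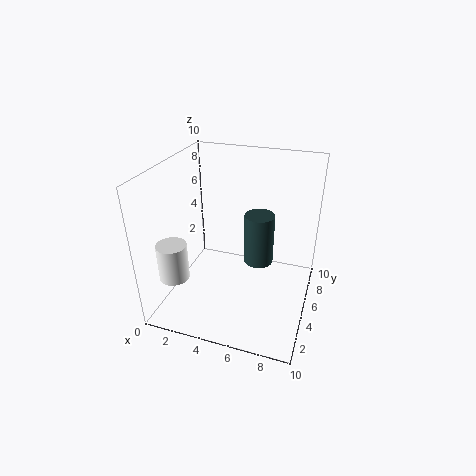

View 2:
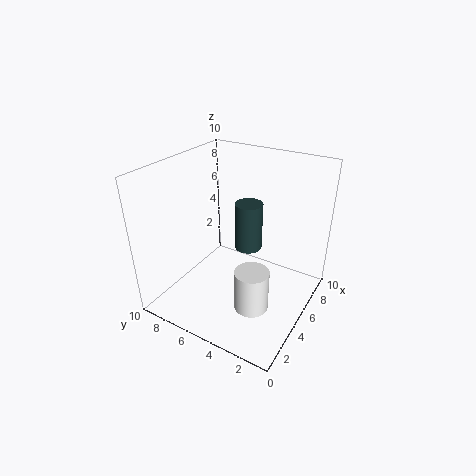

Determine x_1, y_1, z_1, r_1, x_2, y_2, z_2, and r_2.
x_1 = 1.5
y_1 = 2
z_1 = 3
r_1 = 1
x_2 = 6.5
y_2 = 5
z_2 = 3.5
r_2 = 1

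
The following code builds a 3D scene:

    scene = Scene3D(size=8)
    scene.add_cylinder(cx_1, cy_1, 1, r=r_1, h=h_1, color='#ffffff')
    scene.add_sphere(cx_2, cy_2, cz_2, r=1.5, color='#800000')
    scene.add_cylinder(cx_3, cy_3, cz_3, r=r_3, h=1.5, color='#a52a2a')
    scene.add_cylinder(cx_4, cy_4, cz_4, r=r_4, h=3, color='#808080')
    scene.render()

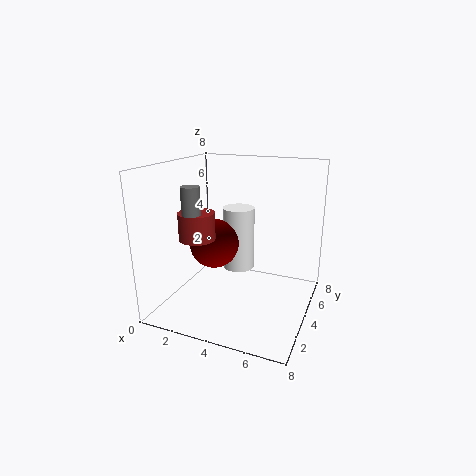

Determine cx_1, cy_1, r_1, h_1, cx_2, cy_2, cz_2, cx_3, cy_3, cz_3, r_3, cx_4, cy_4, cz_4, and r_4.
cx_1 = 3
cy_1 = 6.5
r_1 = 1
h_1 = 4
cx_2 = 2
cy_2 = 5
cz_2 = 3
cx_3 = 2
cy_3 = 3
cz_3 = 4
r_3 = 1
cx_4 = 2
cy_4 = 2.5
cz_4 = 4
r_4 = 0.5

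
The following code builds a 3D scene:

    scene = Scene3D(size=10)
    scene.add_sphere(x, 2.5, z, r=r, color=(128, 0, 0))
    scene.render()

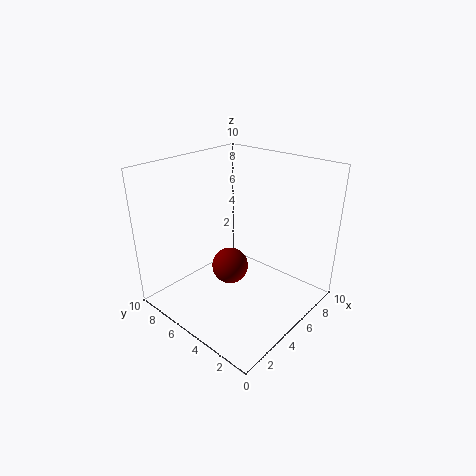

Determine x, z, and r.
x = 1.5, z = 5.5, r = 1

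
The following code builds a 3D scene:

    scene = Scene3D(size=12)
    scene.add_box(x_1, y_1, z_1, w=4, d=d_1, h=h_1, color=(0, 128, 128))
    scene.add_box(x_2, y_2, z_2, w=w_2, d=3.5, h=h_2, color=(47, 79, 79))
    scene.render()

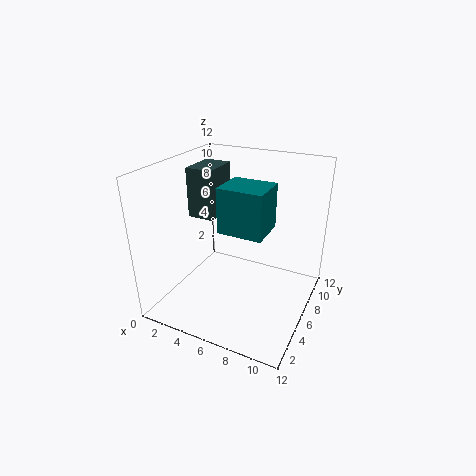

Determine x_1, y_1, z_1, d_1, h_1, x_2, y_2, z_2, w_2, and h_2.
x_1 = 4
y_1 = 6
z_1 = 6
d_1 = 3.5
h_1 = 4
x_2 = 0.5
y_2 = 7
z_2 = 6.5
w_2 = 2.5
h_2 = 4.5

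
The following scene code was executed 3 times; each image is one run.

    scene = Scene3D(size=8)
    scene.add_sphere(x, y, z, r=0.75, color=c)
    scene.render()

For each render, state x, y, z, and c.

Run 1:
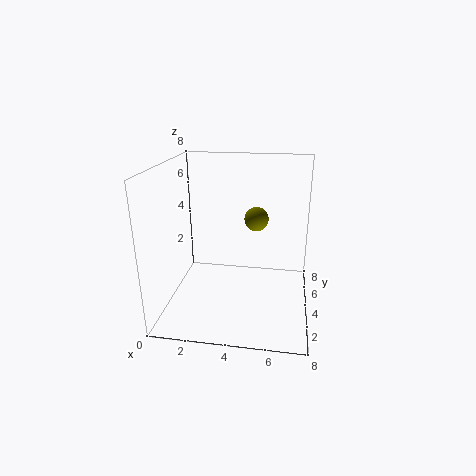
x = 4.75
y = 6.5
z = 4.25
c = 'olive'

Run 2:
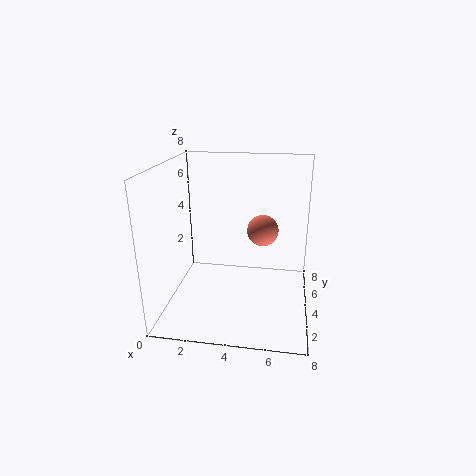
x = 5.5
y = 2.25
z = 5.25
c = 'salmon'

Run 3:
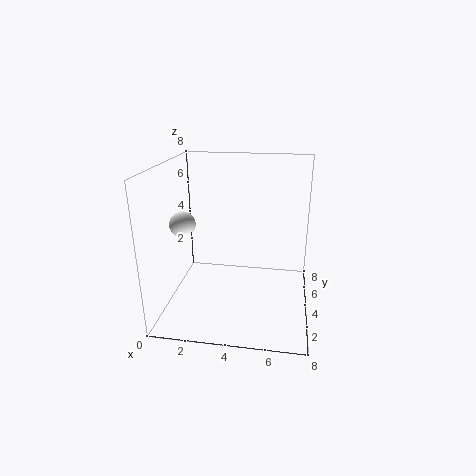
x = 0.75
y = 4.25
z = 4.5
c = 'white'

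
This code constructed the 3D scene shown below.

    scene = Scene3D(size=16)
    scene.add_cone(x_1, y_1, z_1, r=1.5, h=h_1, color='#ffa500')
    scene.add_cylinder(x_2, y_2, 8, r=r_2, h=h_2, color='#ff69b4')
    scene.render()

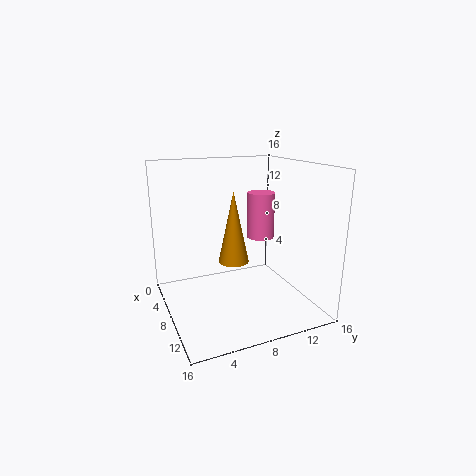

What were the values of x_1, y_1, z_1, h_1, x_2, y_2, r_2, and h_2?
x_1 = 11.5
y_1 = 6
z_1 = 7
h_1 = 7
x_2 = 8.5
y_2 = 10.5
r_2 = 1.5
h_2 = 5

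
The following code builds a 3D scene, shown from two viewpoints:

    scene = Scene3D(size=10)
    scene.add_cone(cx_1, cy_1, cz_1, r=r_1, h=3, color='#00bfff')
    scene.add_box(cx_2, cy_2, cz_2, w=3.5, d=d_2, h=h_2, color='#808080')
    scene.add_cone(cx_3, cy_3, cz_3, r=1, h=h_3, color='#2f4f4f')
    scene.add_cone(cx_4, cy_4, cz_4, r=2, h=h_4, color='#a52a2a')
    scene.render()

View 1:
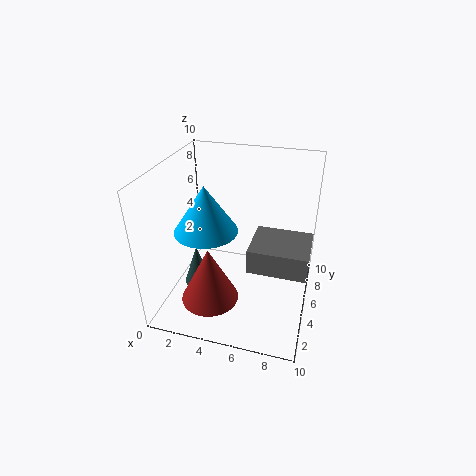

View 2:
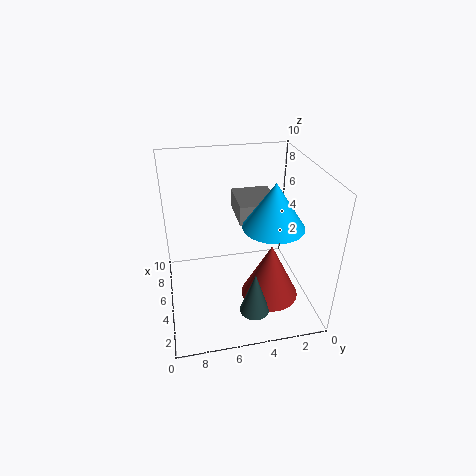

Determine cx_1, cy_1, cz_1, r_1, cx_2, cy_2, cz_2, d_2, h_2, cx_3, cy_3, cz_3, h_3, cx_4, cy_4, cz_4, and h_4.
cx_1 = 3.5
cy_1 = 3
cz_1 = 6.5
r_1 = 2
cx_2 = 6.5
cy_2 = 1.5
cz_2 = 5
d_2 = 3
h_2 = 1.5
cx_3 = 2
cy_3 = 4.5
cz_3 = 1
h_3 = 3
cx_4 = 3.5
cy_4 = 3
cz_4 = 1
h_4 = 4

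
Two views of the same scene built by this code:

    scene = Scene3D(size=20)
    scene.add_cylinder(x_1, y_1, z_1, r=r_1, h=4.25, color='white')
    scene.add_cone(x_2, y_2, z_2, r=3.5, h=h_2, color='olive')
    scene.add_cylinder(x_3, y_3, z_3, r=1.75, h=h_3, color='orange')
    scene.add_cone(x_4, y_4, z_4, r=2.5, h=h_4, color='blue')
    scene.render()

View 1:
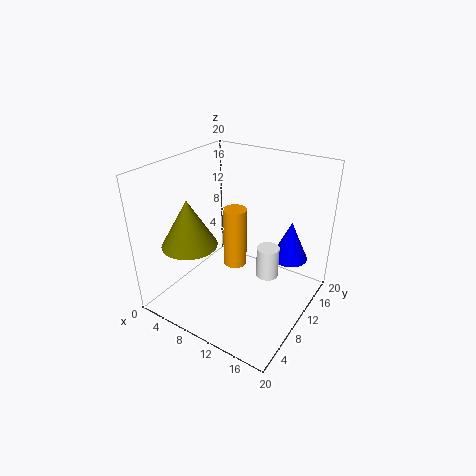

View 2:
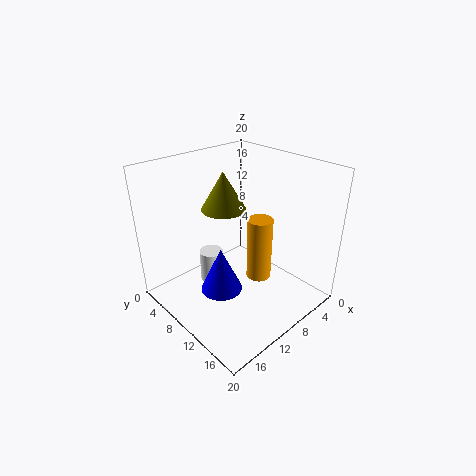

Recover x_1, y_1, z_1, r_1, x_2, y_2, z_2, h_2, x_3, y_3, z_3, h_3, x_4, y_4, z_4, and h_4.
x_1 = 14.75; y_1 = 10; z_1 = 5.75; r_1 = 1.5; x_2 = 7; y_2 = 3.5; z_2 = 11.25; h_2 = 6; x_3 = 8; y_3 = 12.25; z_3 = 4; h_3 = 9; x_4 = 16.25; y_4 = 13.75; z_4 = 7; h_4 = 5.5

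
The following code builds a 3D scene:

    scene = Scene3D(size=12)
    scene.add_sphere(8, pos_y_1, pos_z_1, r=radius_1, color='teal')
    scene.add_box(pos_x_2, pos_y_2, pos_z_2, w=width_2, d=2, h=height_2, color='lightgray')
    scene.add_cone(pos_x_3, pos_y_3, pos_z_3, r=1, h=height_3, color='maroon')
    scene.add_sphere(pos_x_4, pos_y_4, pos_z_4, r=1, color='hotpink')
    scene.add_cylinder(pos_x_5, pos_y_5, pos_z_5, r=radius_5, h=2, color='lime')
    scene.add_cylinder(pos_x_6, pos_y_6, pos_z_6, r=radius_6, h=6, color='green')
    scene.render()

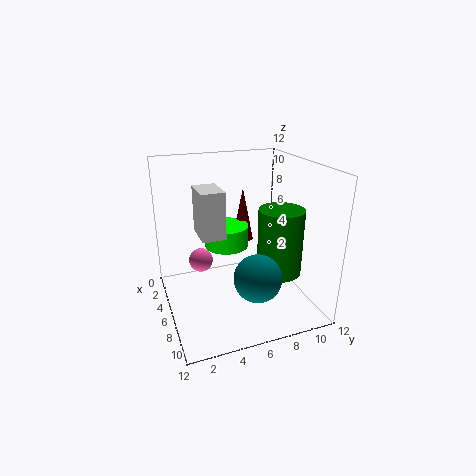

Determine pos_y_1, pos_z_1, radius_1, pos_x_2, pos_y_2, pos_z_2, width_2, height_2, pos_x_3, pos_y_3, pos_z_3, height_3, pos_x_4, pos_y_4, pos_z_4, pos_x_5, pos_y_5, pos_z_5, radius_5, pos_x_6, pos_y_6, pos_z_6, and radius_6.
pos_y_1 = 7
pos_z_1 = 3
radius_1 = 2
pos_x_2 = 3
pos_y_2 = 3
pos_z_2 = 6
width_2 = 3
height_2 = 4
pos_x_3 = 2
pos_y_3 = 8
pos_z_3 = 4
height_3 = 5
pos_x_4 = 5
pos_y_4 = 3
pos_z_4 = 4
pos_x_5 = 3
pos_y_5 = 6
pos_z_5 = 4
radius_5 = 2
pos_x_6 = 6
pos_y_6 = 10
pos_z_6 = 2
radius_6 = 2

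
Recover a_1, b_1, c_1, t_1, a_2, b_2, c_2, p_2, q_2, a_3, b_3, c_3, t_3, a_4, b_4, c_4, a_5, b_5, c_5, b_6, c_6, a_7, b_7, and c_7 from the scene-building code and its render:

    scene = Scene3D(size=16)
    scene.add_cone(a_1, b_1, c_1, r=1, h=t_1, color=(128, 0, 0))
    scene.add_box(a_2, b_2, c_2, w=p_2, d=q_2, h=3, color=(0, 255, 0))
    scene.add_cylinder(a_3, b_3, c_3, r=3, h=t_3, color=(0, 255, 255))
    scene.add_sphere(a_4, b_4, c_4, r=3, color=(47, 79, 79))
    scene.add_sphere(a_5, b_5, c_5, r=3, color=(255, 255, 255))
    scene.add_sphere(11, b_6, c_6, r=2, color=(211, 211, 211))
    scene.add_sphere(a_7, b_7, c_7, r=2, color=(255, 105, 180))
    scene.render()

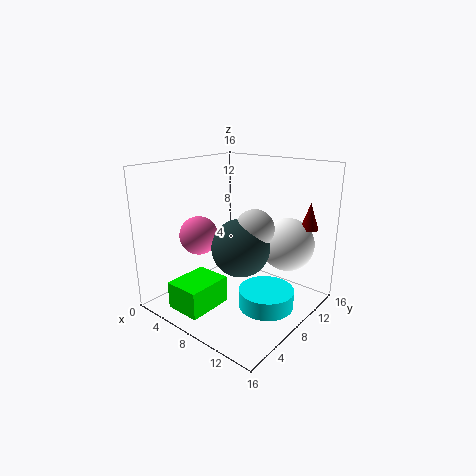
a_1 = 14, b_1 = 13, c_1 = 9, t_1 = 3, a_2 = 4, b_2 = 1, c_2 = 1, p_2 = 4, q_2 = 5, a_3 = 12, b_3 = 8, c_3 = 1, t_3 = 2, a_4 = 10, b_4 = 6, c_4 = 8, a_5 = 12, b_5 = 12, c_5 = 7, b_6 = 7, c_6 = 10, a_7 = 6, b_7 = 4, c_7 = 9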